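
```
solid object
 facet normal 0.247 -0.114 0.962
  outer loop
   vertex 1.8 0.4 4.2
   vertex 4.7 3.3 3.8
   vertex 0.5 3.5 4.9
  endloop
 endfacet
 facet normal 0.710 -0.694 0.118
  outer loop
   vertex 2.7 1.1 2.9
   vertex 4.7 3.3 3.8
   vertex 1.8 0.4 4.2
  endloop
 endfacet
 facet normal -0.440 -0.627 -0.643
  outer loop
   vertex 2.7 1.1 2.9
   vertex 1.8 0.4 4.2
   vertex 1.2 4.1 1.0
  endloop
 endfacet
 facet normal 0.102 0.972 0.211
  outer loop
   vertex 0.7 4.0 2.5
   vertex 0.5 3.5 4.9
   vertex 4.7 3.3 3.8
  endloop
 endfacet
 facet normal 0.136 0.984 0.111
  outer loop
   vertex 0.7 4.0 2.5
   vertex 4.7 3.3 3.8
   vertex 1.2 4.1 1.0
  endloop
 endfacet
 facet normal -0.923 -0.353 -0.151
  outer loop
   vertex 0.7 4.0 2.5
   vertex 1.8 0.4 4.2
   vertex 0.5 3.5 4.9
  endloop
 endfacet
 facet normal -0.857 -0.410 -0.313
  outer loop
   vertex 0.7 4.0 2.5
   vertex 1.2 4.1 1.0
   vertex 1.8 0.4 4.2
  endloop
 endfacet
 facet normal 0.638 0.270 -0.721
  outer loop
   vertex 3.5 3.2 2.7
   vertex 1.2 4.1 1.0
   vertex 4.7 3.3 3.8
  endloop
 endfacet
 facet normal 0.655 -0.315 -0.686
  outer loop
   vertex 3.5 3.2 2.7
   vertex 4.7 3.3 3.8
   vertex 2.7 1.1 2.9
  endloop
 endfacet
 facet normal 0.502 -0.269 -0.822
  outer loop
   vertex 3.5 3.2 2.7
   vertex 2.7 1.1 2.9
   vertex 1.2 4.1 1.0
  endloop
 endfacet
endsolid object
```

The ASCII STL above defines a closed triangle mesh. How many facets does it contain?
10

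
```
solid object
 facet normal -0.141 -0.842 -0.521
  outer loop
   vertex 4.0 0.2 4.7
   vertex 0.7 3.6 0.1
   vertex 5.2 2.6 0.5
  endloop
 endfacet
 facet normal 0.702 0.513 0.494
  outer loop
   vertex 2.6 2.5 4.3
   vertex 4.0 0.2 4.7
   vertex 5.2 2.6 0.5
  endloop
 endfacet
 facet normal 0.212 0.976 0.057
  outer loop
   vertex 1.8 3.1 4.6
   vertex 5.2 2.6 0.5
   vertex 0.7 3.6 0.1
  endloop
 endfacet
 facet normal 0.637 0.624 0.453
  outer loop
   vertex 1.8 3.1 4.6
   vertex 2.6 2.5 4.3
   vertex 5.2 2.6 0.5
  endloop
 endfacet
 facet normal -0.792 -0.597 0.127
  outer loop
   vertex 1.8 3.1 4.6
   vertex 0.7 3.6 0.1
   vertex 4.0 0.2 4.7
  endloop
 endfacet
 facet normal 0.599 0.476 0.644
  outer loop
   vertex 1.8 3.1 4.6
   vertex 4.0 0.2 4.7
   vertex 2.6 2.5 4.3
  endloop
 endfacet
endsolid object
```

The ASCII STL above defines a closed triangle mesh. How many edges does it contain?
9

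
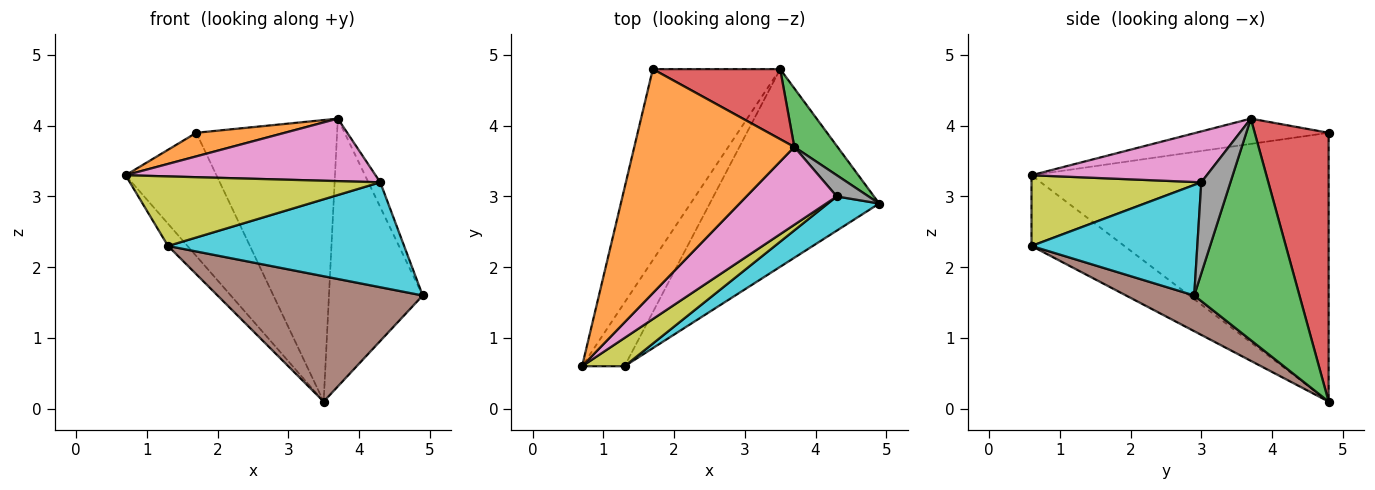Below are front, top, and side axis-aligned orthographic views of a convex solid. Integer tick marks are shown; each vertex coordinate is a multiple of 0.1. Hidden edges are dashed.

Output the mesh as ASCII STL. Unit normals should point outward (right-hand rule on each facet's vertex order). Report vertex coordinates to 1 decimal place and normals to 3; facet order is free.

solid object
 facet normal -0.871 0.266 -0.413
  outer loop
   vertex 3.5 4.8 0.1
   vertex 0.7 0.6 3.3
   vertex 1.7 4.8 3.9
  endloop
 endfacet
 facet normal -0.155 -0.103 0.982
  outer loop
   vertex 3.7 3.7 4.1
   vertex 1.7 4.8 3.9
   vertex 0.7 0.6 3.3
  endloop
 endfacet
 facet normal 0.739 0.658 0.144
  outer loop
   vertex 3.7 3.7 4.1
   vertex 4.9 2.9 1.6
   vertex 3.5 4.8 0.1
  endloop
 endfacet
 facet normal 0.454 0.865 0.215
  outer loop
   vertex 3.7 3.7 4.1
   vertex 3.5 4.8 0.1
   vertex 1.7 4.8 3.9
  endloop
 endfacet
 facet normal -0.844 0.177 -0.506
  outer loop
   vertex 1.3 0.6 2.3
   vertex 0.7 0.6 3.3
   vertex 3.5 4.8 0.1
  endloop
 endfacet
 facet normal 0.175 -0.527 -0.831
  outer loop
   vertex 1.3 0.6 2.3
   vertex 3.5 4.8 0.1
   vertex 4.9 2.9 1.6
  endloop
 endfacet
 facet normal 0.402 -0.573 0.714
  outer loop
   vertex 4.3 3.0 3.2
   vertex 3.7 3.7 4.1
   vertex 0.7 0.6 3.3
  endloop
 endfacet
 facet normal 0.881 0.359 0.308
  outer loop
   vertex 4.3 3.0 3.2
   vertex 4.9 2.9 1.6
   vertex 3.7 3.7 4.1
  endloop
 endfacet
 facet normal 0.532 -0.784 0.319
  outer loop
   vertex 4.3 3.0 3.2
   vertex 0.7 0.6 3.3
   vertex 1.3 0.6 2.3
  endloop
 endfacet
 facet normal 0.555 -0.791 0.258
  outer loop
   vertex 4.3 3.0 3.2
   vertex 1.3 0.6 2.3
   vertex 4.9 2.9 1.6
  endloop
 endfacet
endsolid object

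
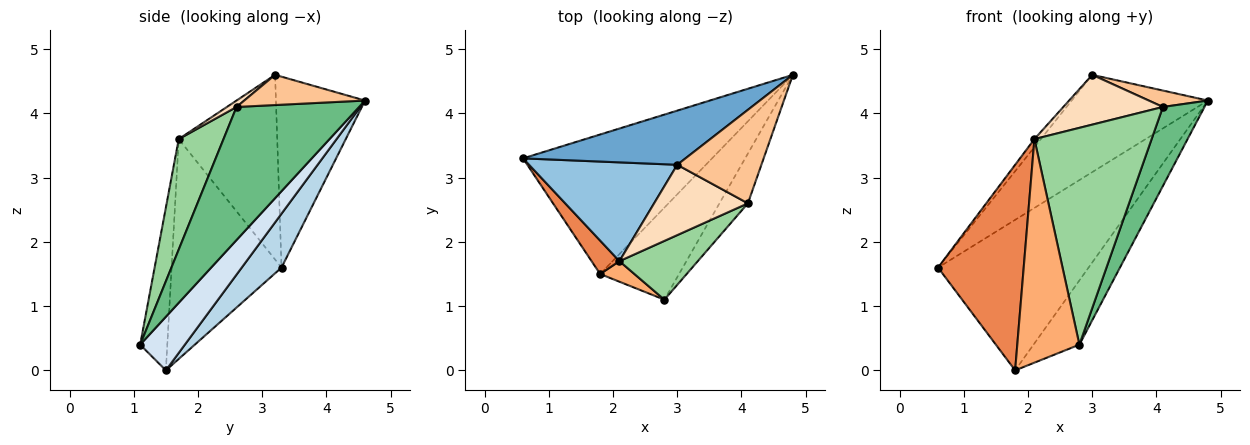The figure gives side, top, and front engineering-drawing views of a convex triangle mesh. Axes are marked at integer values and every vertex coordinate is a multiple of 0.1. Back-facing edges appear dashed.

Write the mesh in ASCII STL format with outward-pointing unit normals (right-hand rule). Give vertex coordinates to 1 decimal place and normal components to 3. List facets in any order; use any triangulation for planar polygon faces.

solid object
 facet normal -0.496 0.759 0.422
  outer loop
   vertex 3.0 3.2 4.6
   vertex 4.8 4.6 4.2
   vertex 0.6 3.3 1.6
  endloop
 endfacet
 facet normal -0.779 0.051 0.625
  outer loop
   vertex 2.1 1.7 3.6
   vertex 3.0 3.2 4.6
   vertex 0.6 3.3 1.6
  endloop
 endfacet
 facet normal 0.190 0.720 -0.667
  outer loop
   vertex 1.8 1.5 0.0
   vertex 0.6 3.3 1.6
   vertex 4.8 4.6 4.2
  endloop
 endfacet
 facet normal 0.487 0.500 -0.717
  outer loop
   vertex 1.8 1.5 0.0
   vertex 4.8 4.6 4.2
   vertex 2.8 1.1 0.4
  endloop
 endfacet
 facet normal -0.785 -0.612 0.099
  outer loop
   vertex 1.8 1.5 0.0
   vertex 2.1 1.7 3.6
   vertex 0.6 3.3 1.6
  endloop
 endfacet
 facet normal -0.399 -0.913 0.084
  outer loop
   vertex 1.8 1.5 0.0
   vertex 2.8 1.1 0.4
   vertex 2.1 1.7 3.6
  endloop
 endfacet
 facet normal 0.333 -0.163 0.929
  outer loop
   vertex 4.1 2.6 4.1
   vertex 4.8 4.6 4.2
   vertex 3.0 3.2 4.6
  endloop
 endfacet
 facet normal 0.056 -0.577 0.815
  outer loop
   vertex 4.1 2.6 4.1
   vertex 3.0 3.2 4.6
   vertex 2.1 1.7 3.6
  endloop
 endfacet
 facet normal 0.928 -0.315 -0.198
  outer loop
   vertex 4.1 2.6 4.1
   vertex 2.8 1.1 0.4
   vertex 4.8 4.6 4.2
  endloop
 endfacet
 facet normal 0.346 -0.906 0.245
  outer loop
   vertex 4.1 2.6 4.1
   vertex 2.1 1.7 3.6
   vertex 2.8 1.1 0.4
  endloop
 endfacet
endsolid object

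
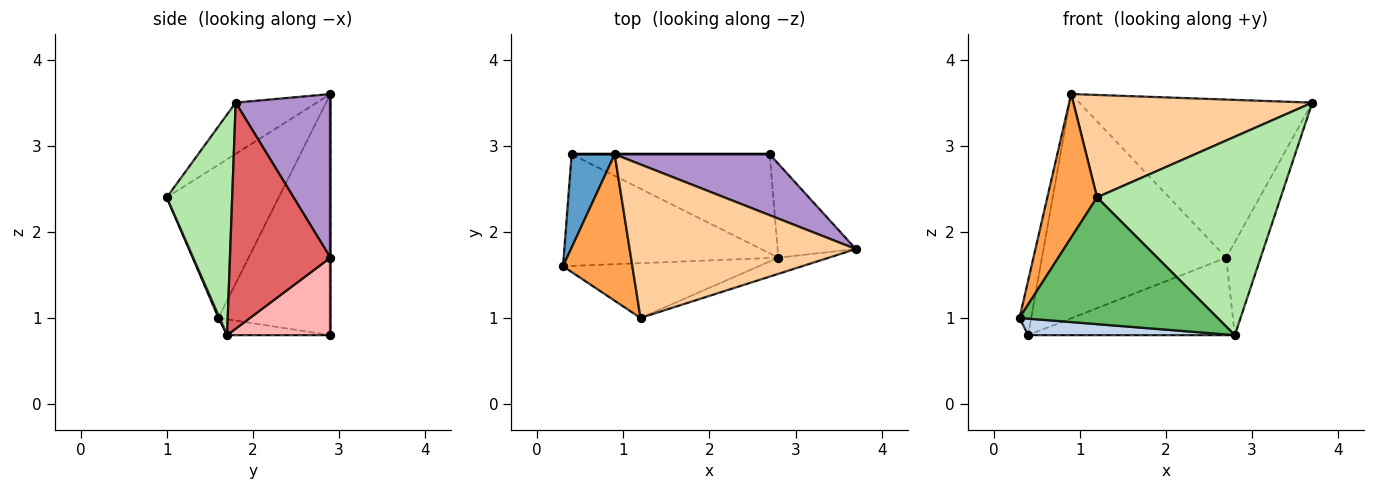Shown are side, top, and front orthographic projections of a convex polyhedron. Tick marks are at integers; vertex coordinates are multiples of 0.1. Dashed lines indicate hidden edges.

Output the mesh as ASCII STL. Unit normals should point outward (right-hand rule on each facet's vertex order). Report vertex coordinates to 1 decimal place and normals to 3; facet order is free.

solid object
 facet normal -0.979 0.102 0.175
  outer loop
   vertex 0.9 2.9 3.6
   vertex 0.4 2.9 0.8
   vertex 0.3 1.6 1.0
  endloop
 endfacet
 facet normal -0.073 -0.146 -0.987
  outer loop
   vertex 2.8 1.7 0.8
   vertex 0.3 1.6 1.0
   vertex 0.4 2.9 0.8
  endloop
 endfacet
 facet normal -0.845 -0.375 0.382
  outer loop
   vertex 1.2 1.0 2.4
   vertex 0.9 2.9 3.6
   vertex 0.3 1.6 1.0
  endloop
 endfacet
 facet normal -0.185 -0.545 0.817
  outer loop
   vertex 1.2 1.0 2.4
   vertex 3.7 1.8 3.5
   vertex 0.9 2.9 3.6
  endloop
 endfacet
 facet normal 0.005 -0.918 -0.397
  outer loop
   vertex 1.2 1.0 2.4
   vertex 0.3 1.6 1.0
   vertex 2.8 1.7 0.8
  endloop
 endfacet
 facet normal 0.334 -0.939 -0.077
  outer loop
   vertex 1.2 1.0 2.4
   vertex 2.8 1.7 0.8
   vertex 3.7 1.8 3.5
  endloop
 endfacet
 facet normal 0.899 0.308 -0.311
  outer loop
   vertex 2.7 2.9 1.7
   vertex 3.7 1.8 3.5
   vertex 2.8 1.7 0.8
  endloop
 endfacet
 facet normal 0.294 0.589 -0.753
  outer loop
   vertex 2.7 2.9 1.7
   vertex 2.8 1.7 0.8
   vertex 0.4 2.9 0.8
  endloop
 endfacet
 facet normal 0.355 0.872 0.336
  outer loop
   vertex 2.7 2.9 1.7
   vertex 0.9 2.9 3.6
   vertex 3.7 1.8 3.5
  endloop
 endfacet
 facet normal 0.000 1.000 0.000
  outer loop
   vertex 2.7 2.9 1.7
   vertex 0.4 2.9 0.8
   vertex 0.9 2.9 3.6
  endloop
 endfacet
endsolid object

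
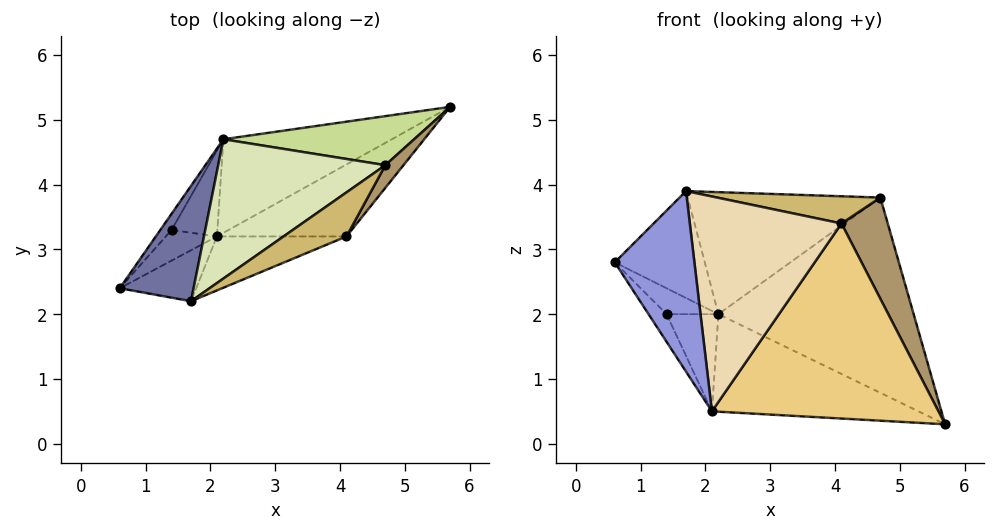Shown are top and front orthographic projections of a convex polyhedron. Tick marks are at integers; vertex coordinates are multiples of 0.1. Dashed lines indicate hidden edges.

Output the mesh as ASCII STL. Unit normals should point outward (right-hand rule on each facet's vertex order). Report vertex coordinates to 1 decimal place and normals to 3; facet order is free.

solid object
 facet normal -0.521 0.580 0.626
  outer loop
   vertex 2.2 4.7 2.0
   vertex 0.6 2.4 2.8
   vertex 1.7 2.2 3.9
  endloop
 endfacet
 facet normal -0.829 0.474 -0.296
  outer loop
   vertex 2.2 4.7 2.0
   vertex 1.4 3.3 2.0
   vertex 0.6 2.4 2.8
  endloop
 endfacet
 facet normal 0.096 -0.958 -0.270
  outer loop
   vertex 2.1 3.2 0.5
   vertex 1.7 2.2 3.9
   vertex 0.6 2.4 2.8
  endloop
 endfacet
 facet normal -0.831 0.372 -0.413
  outer loop
   vertex 2.1 3.2 0.5
   vertex 0.6 2.4 2.8
   vertex 1.4 3.3 2.0
  endloop
 endfacet
 facet normal -0.402 0.661 -0.634
  outer loop
   vertex 2.1 3.2 0.5
   vertex 2.2 4.7 2.0
   vertex 5.7 5.2 0.3
  endloop
 endfacet
 facet normal -0.795 0.454 -0.401
  outer loop
   vertex 2.1 3.2 0.5
   vertex 1.4 3.3 2.0
   vertex 2.2 4.7 2.0
  endloop
 endfacet
 facet normal -0.020 0.970 0.244
  outer loop
   vertex 4.7 4.3 3.8
   vertex 5.7 5.2 0.3
   vertex 2.2 4.7 2.0
  endloop
 endfacet
 facet normal -0.400 0.604 0.689
  outer loop
   vertex 4.7 4.3 3.8
   vertex 2.2 4.7 2.0
   vertex 1.7 2.2 3.9
  endloop
 endfacet
 facet normal 0.854 -0.507 0.114
  outer loop
   vertex 4.1 3.2 3.4
   vertex 5.7 5.2 0.3
   vertex 4.7 4.3 3.8
  endloop
 endfacet
 facet normal 0.368 -0.489 0.791
  outer loop
   vertex 4.1 3.2 3.4
   vertex 4.7 4.3 3.8
   vertex 1.7 2.2 3.9
  endloop
 endfacet
 facet normal 0.449 -0.838 -0.309
  outer loop
   vertex 4.1 3.2 3.4
   vertex 2.1 3.2 0.5
   vertex 5.7 5.2 0.3
  endloop
 endfacet
 facet normal 0.333 -0.914 -0.230
  outer loop
   vertex 4.1 3.2 3.4
   vertex 1.7 2.2 3.9
   vertex 2.1 3.2 0.5
  endloop
 endfacet
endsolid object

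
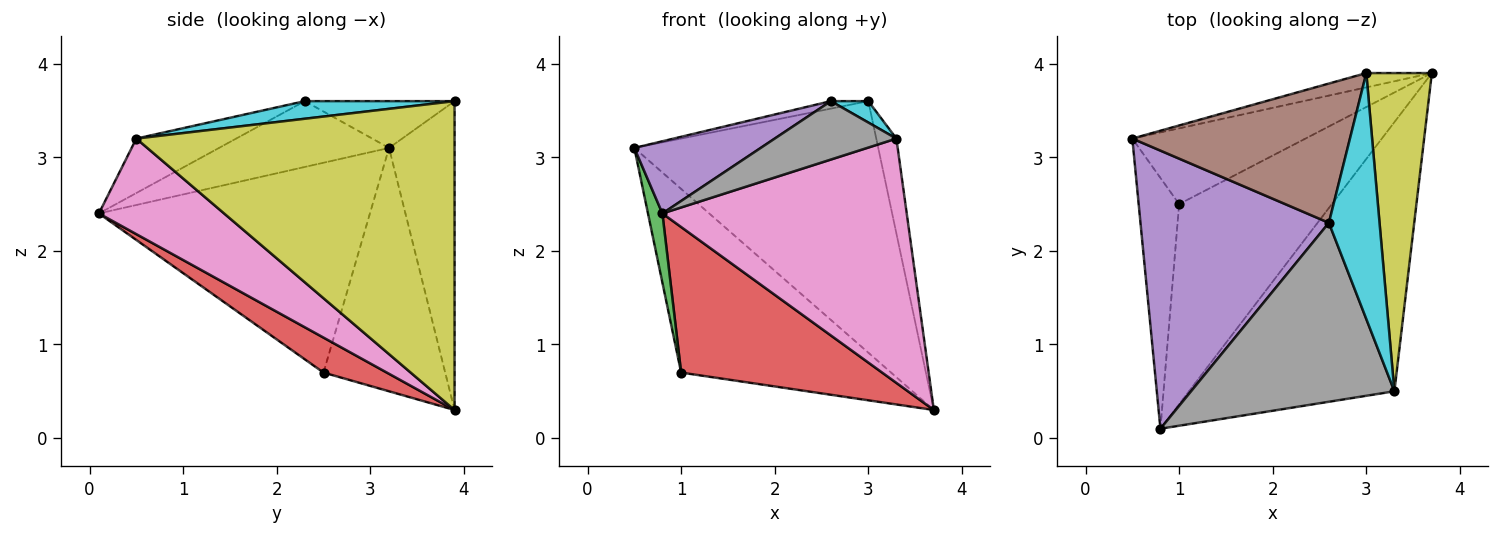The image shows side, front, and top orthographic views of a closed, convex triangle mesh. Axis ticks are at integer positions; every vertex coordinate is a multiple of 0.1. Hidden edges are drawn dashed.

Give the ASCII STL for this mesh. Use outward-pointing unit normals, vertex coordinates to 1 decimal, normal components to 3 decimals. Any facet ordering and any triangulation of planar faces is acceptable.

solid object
 facet normal -0.259 0.964 -0.055
  outer loop
   vertex 3.0 3.9 3.6
   vertex 3.7 3.9 0.3
   vertex 0.5 3.2 3.1
  endloop
 endfacet
 facet normal -0.472 0.815 -0.336
  outer loop
   vertex 1.0 2.5 0.7
   vertex 0.5 3.2 3.1
   vertex 3.7 3.9 0.3
  endloop
 endfacet
 facet normal -0.981 -0.052 -0.189
  outer loop
   vertex 1.0 2.5 0.7
   vertex 0.8 0.1 2.4
   vertex 0.5 3.2 3.1
  endloop
 endfacet
 facet normal 0.182 -0.578 -0.795
  outer loop
   vertex 1.0 2.5 0.7
   vertex 3.7 3.9 0.3
   vertex 0.8 0.1 2.4
  endloop
 endfacet
 facet normal -0.320 -0.238 0.917
  outer loop
   vertex 2.6 2.3 3.6
   vertex 0.5 3.2 3.1
   vertex 0.8 0.1 2.4
  endloop
 endfacet
 facet normal -0.210 0.052 0.976
  outer loop
   vertex 2.6 2.3 3.6
   vertex 3.0 3.9 3.6
   vertex 0.5 3.2 3.1
  endloop
 endfacet
 facet normal 0.326 -0.635 -0.700
  outer loop
   vertex 3.3 0.5 3.2
   vertex 0.8 0.1 2.4
   vertex 3.7 3.9 0.3
  endloop
 endfacet
 facet normal -0.247 -0.301 0.921
  outer loop
   vertex 3.3 0.5 3.2
   vertex 2.6 2.3 3.6
   vertex 0.8 0.1 2.4
  endloop
 endfacet
 facet normal 0.976 0.062 0.207
  outer loop
   vertex 3.3 0.5 3.2
   vertex 3.7 3.9 0.3
   vertex 3.0 3.9 3.6
  endloop
 endfacet
 facet normal 0.327 -0.082 0.941
  outer loop
   vertex 3.3 0.5 3.2
   vertex 3.0 3.9 3.6
   vertex 2.6 2.3 3.6
  endloop
 endfacet
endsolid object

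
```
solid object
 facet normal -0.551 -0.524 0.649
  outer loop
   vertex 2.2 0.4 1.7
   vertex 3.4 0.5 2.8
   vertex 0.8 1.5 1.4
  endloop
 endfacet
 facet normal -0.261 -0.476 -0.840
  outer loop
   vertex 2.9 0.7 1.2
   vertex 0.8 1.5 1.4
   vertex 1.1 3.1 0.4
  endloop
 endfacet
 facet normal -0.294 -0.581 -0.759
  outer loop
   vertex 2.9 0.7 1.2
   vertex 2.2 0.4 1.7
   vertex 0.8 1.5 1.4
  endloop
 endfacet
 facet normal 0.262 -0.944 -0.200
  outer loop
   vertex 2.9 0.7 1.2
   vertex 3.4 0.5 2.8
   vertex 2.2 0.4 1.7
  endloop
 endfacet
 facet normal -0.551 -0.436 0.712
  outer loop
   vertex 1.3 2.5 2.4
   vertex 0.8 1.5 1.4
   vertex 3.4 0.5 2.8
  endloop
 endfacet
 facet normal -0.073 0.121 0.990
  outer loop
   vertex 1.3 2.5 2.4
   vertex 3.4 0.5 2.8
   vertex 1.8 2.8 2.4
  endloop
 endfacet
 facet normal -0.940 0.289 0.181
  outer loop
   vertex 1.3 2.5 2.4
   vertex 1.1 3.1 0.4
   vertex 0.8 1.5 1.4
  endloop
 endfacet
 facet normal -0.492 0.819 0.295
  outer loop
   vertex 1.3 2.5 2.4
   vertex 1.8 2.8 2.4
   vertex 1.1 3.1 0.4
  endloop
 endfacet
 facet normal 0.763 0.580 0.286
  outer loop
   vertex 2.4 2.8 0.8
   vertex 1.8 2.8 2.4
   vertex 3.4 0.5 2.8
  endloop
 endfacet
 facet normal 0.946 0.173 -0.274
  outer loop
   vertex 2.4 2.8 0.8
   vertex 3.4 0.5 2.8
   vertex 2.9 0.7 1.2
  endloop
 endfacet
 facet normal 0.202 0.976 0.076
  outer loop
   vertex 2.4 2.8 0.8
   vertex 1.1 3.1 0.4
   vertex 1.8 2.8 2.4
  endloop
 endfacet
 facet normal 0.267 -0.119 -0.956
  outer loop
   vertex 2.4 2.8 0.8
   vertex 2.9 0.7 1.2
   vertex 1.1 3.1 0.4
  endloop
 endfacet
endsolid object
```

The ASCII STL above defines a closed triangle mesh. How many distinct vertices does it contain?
8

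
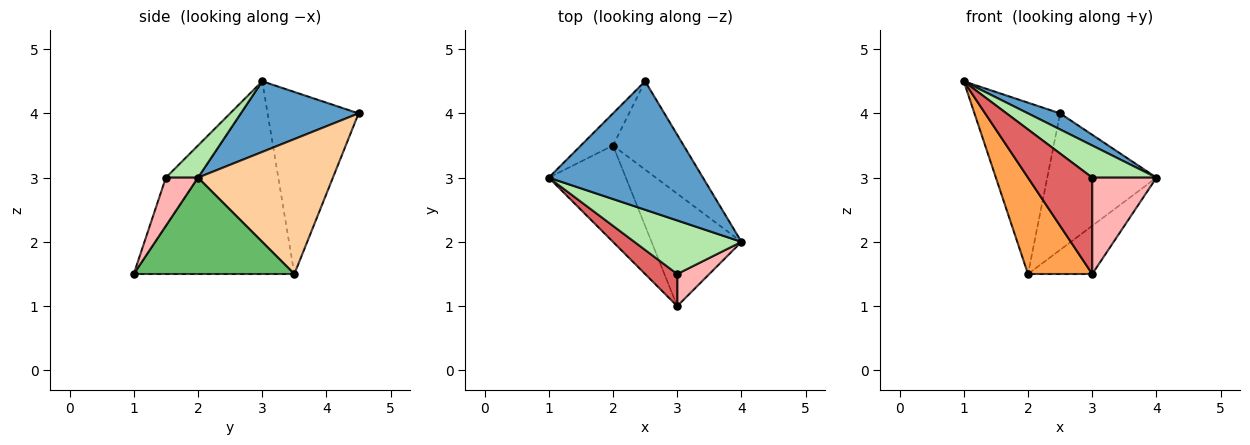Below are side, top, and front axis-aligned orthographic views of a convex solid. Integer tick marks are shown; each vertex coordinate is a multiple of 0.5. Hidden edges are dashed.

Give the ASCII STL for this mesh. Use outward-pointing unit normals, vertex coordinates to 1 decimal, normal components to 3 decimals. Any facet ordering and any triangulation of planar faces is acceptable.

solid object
 facet normal 0.414 -0.113 0.903
  outer loop
   vertex 2.5 4.5 4.0
   vertex 1.0 3.0 4.5
   vertex 4.0 2.0 3.0
  endloop
 endfacet
 facet normal -0.722 0.680 -0.127
  outer loop
   vertex 2.0 3.5 1.5
   vertex 1.0 3.0 4.5
   vertex 2.5 4.5 4.0
  endloop
 endfacet
 facet normal -0.870 -0.348 -0.348
  outer loop
   vertex 2.0 3.5 1.5
   vertex 3.0 1.0 1.5
   vertex 1.0 3.0 4.5
  endloop
 endfacet
 facet normal 0.720 0.583 -0.377
  outer loop
   vertex 2.0 3.5 1.5
   vertex 2.5 4.5 4.0
   vertex 4.0 2.0 3.0
  endloop
 endfacet
 facet normal 0.702 0.281 -0.655
  outer loop
   vertex 2.0 3.5 1.5
   vertex 4.0 2.0 3.0
   vertex 3.0 1.0 1.5
  endloop
 endfacet
 facet normal 0.249 -0.498 0.830
  outer loop
   vertex 3.0 1.5 3.0
   vertex 4.0 2.0 3.0
   vertex 1.0 3.0 4.5
  endloop
 endfacet
 facet normal -0.429 -0.857 0.286
  outer loop
   vertex 3.0 1.5 3.0
   vertex 1.0 3.0 4.5
   vertex 3.0 1.0 1.5
  endloop
 endfacet
 facet normal 0.429 -0.857 0.286
  outer loop
   vertex 3.0 1.5 3.0
   vertex 3.0 1.0 1.5
   vertex 4.0 2.0 3.0
  endloop
 endfacet
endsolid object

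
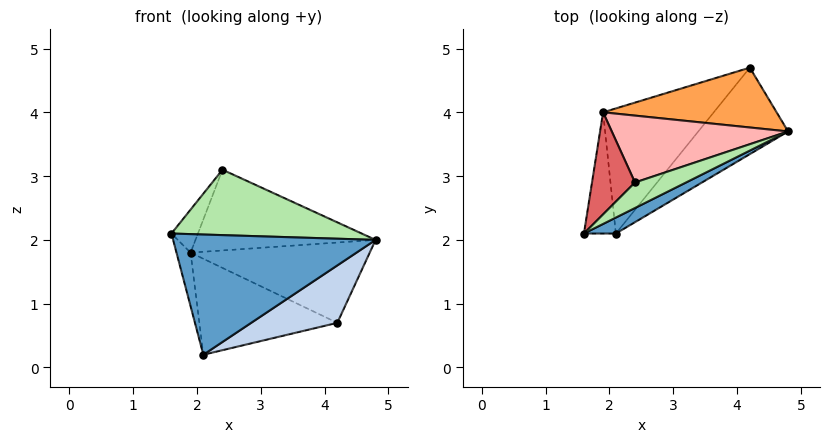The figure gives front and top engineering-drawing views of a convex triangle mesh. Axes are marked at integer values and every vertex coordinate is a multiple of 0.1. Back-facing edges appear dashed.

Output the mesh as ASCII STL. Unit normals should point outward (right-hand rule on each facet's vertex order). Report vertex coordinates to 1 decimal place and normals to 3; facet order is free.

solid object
 facet normal 0.447 -0.887 0.118
  outer loop
   vertex 2.1 2.1 0.2
   vertex 4.8 3.7 2.0
   vertex 1.6 2.1 2.1
  endloop
 endfacet
 facet normal 0.662 -0.415 -0.624
  outer loop
   vertex 2.1 2.1 0.2
   vertex 4.2 4.7 0.7
   vertex 4.8 3.7 2.0
  endloop
 endfacet
 facet normal 0.042 0.801 0.597
  outer loop
   vertex 1.9 4.0 1.8
   vertex 4.8 3.7 2.0
   vertex 4.2 4.7 0.7
  endloop
 endfacet
 facet normal -0.961 0.112 -0.253
  outer loop
   vertex 1.9 4.0 1.8
   vertex 2.1 2.1 0.2
   vertex 1.6 2.1 2.1
  endloop
 endfacet
 facet normal -0.492 0.530 -0.691
  outer loop
   vertex 1.9 4.0 1.8
   vertex 4.2 4.7 0.7
   vertex 2.1 2.1 0.2
  endloop
 endfacet
 facet normal 0.431 -0.841 0.328
  outer loop
   vertex 2.4 2.9 3.1
   vertex 1.6 2.1 2.1
   vertex 4.8 3.7 2.0
  endloop
 endfacet
 facet normal -0.839 0.212 0.502
  outer loop
   vertex 2.4 2.9 3.1
   vertex 1.9 4.0 1.8
   vertex 1.6 2.1 2.1
  endloop
 endfacet
 facet normal 0.036 0.770 0.638
  outer loop
   vertex 2.4 2.9 3.1
   vertex 4.8 3.7 2.0
   vertex 1.9 4.0 1.8
  endloop
 endfacet
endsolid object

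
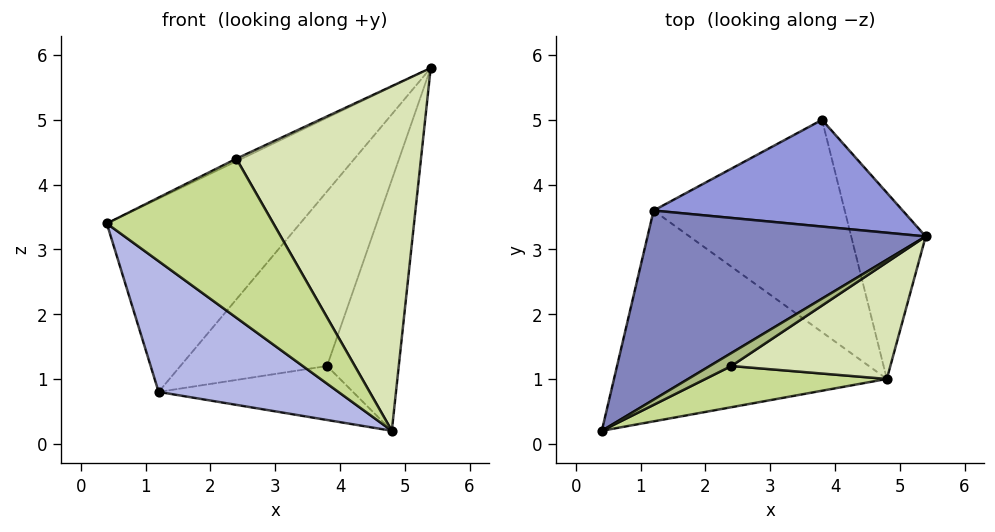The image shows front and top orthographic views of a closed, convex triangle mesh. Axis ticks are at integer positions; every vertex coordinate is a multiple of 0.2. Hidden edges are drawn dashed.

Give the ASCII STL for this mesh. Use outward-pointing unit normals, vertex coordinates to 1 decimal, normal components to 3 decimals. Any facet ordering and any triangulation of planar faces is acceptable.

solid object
 facet normal 0.934 0.287 -0.213
  outer loop
   vertex 4.8 1.0 0.2
   vertex 3.8 5.0 1.2
   vertex 5.4 3.2 5.8
  endloop
 endfacet
 facet normal -0.607 0.568 0.556
  outer loop
   vertex 1.2 3.6 0.8
   vertex 0.4 0.2 3.4
   vertex 5.4 3.2 5.8
  endloop
 endfacet
 facet normal -0.475 0.751 0.459
  outer loop
   vertex 1.2 3.6 0.8
   vertex 5.4 3.2 5.8
   vertex 3.8 5.0 1.2
  endloop
 endfacet
 facet normal -0.463 -0.467 -0.753
  outer loop
   vertex 1.2 3.6 0.8
   vertex 4.8 1.0 0.2
   vertex 0.4 0.2 3.4
  endloop
 endfacet
 facet normal 0.016 0.246 -0.969
  outer loop
   vertex 1.2 3.6 0.8
   vertex 3.8 5.0 1.2
   vertex 4.8 1.0 0.2
  endloop
 endfacet
 facet normal -0.507 0.169 0.845
  outer loop
   vertex 2.4 1.2 4.4
   vertex 5.4 3.2 5.8
   vertex 0.4 0.2 3.4
  endloop
 endfacet
 facet normal 0.337 -0.911 0.236
  outer loop
   vertex 2.4 1.2 4.4
   vertex 0.4 0.2 3.4
   vertex 4.8 1.0 0.2
  endloop
 endfacet
 facet normal 0.434 -0.853 0.289
  outer loop
   vertex 2.4 1.2 4.4
   vertex 4.8 1.0 0.2
   vertex 5.4 3.2 5.8
  endloop
 endfacet
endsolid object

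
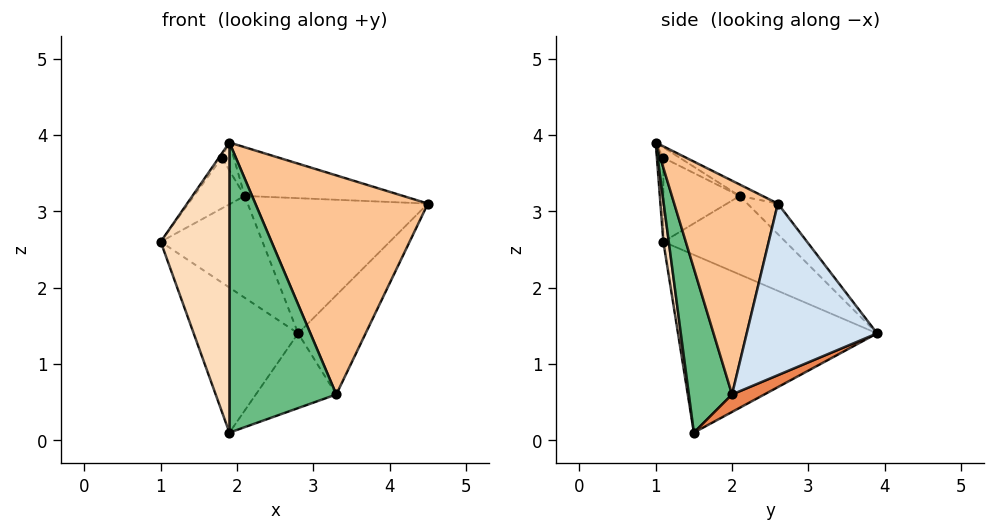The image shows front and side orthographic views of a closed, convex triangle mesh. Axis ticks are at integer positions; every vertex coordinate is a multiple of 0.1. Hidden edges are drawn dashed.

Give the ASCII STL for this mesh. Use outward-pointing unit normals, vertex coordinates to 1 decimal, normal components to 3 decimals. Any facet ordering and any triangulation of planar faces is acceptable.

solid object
 facet normal -0.860 0.451 -0.237
  outer loop
   vertex 1.9 1.5 0.1
   vertex 1.0 1.1 2.6
   vertex 2.8 3.9 1.4
  endloop
 endfacet
 facet normal -0.727 0.606 0.323
  outer loop
   vertex 2.1 2.1 3.2
   vertex 2.8 3.9 1.4
   vertex 1.0 1.1 2.6
  endloop
 endfacet
 facet normal -0.123 0.725 0.677
  outer loop
   vertex 2.1 2.1 3.2
   vertex 4.5 2.6 3.1
   vertex 2.8 3.9 1.4
  endloop
 endfacet
 facet normal 0.783 0.405 -0.473
  outer loop
   vertex 3.3 2.0 0.6
   vertex 2.8 3.9 1.4
   vertex 4.5 2.6 3.1
  endloop
 endfacet
 facet normal 0.169 0.420 -0.892
  outer loop
   vertex 3.3 2.0 0.6
   vertex 1.9 1.5 0.1
   vertex 2.8 3.9 1.4
  endloop
 endfacet
 facet normal -0.079 0.545 0.834
  outer loop
   vertex 1.9 1.0 3.9
   vertex 4.5 2.6 3.1
   vertex 2.1 2.1 3.2
  endloop
 endfacet
 facet normal 0.514 -0.857 -0.041
  outer loop
   vertex 1.9 1.0 3.9
   vertex 3.3 2.0 0.6
   vertex 4.5 2.6 3.1
  endloop
 endfacet
 facet normal 0.078 -0.988 -0.130
  outer loop
   vertex 1.9 1.0 3.9
   vertex 1.0 1.1 2.6
   vertex 1.9 1.5 0.1
  endloop
 endfacet
 facet normal 0.372 -0.920 -0.121
  outer loop
   vertex 1.9 1.0 3.9
   vertex 1.9 1.5 0.1
   vertex 3.3 2.0 0.6
  endloop
 endfacet
 facet normal -0.713 0.473 0.518
  outer loop
   vertex 1.8 1.1 3.7
   vertex 2.1 2.1 3.2
   vertex 1.0 1.1 2.6
  endloop
 endfacet
 facet normal -0.759 0.345 0.552
  outer loop
   vertex 1.8 1.1 3.7
   vertex 1.0 1.1 2.6
   vertex 1.9 1.0 3.9
  endloop
 endfacet
 facet normal -0.661 0.485 0.573
  outer loop
   vertex 1.8 1.1 3.7
   vertex 1.9 1.0 3.9
   vertex 2.1 2.1 3.2
  endloop
 endfacet
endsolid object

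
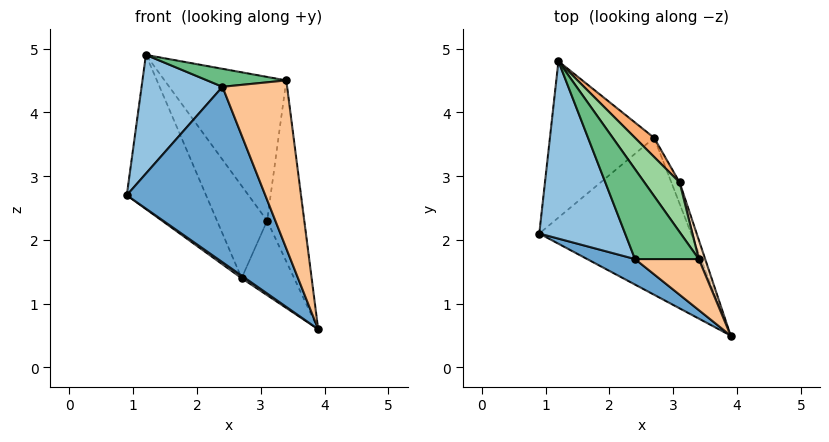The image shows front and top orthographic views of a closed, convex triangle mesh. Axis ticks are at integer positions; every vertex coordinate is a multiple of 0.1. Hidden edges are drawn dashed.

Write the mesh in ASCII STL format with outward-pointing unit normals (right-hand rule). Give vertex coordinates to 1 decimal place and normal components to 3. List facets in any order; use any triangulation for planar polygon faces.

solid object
 facet normal -0.393 -0.910 0.132
  outer loop
   vertex 2.4 1.7 4.4
   vertex 0.9 2.1 2.7
   vertex 3.9 0.5 0.6
  endloop
 endfacet
 facet normal -0.737 -0.376 0.562
  outer loop
   vertex 2.4 1.7 4.4
   vertex 1.2 4.8 4.9
   vertex 0.9 2.1 2.7
  endloop
 endfacet
 facet normal -0.578 -0.013 -0.816
  outer loop
   vertex 2.7 3.6 1.4
   vertex 3.9 0.5 0.6
   vertex 0.9 2.1 2.7
  endloop
 endfacet
 facet normal -0.740 0.473 -0.479
  outer loop
   vertex 2.7 3.6 1.4
   vertex 0.9 2.1 2.7
   vertex 1.2 4.8 4.9
  endloop
 endfacet
 facet normal 0.917 0.383 -0.110
  outer loop
   vertex 3.1 2.9 2.3
   vertex 3.9 0.5 0.6
   vertex 2.7 3.6 1.4
  endloop
 endfacet
 facet normal 0.783 0.610 0.126
  outer loop
   vertex 3.1 2.9 2.3
   vertex 2.7 3.6 1.4
   vertex 1.2 4.8 4.9
  endloop
 endfacet
 facet normal -0.029 -0.956 0.291
  outer loop
   vertex 3.4 1.7 4.5
   vertex 2.4 1.7 4.4
   vertex 3.9 0.5 0.6
  endloop
 endfacet
 facet normal 0.955 0.296 0.031
  outer loop
   vertex 3.4 1.7 4.5
   vertex 3.9 0.5 0.6
   vertex 3.1 2.9 2.3
  endloop
 endfacet
 facet normal -0.098 -0.195 0.976
  outer loop
   vertex 3.4 1.7 4.5
   vertex 1.2 4.8 4.9
   vertex 2.4 1.7 4.4
  endloop
 endfacet
 facet normal 0.812 0.552 0.190
  outer loop
   vertex 3.4 1.7 4.5
   vertex 3.1 2.9 2.3
   vertex 1.2 4.8 4.9
  endloop
 endfacet
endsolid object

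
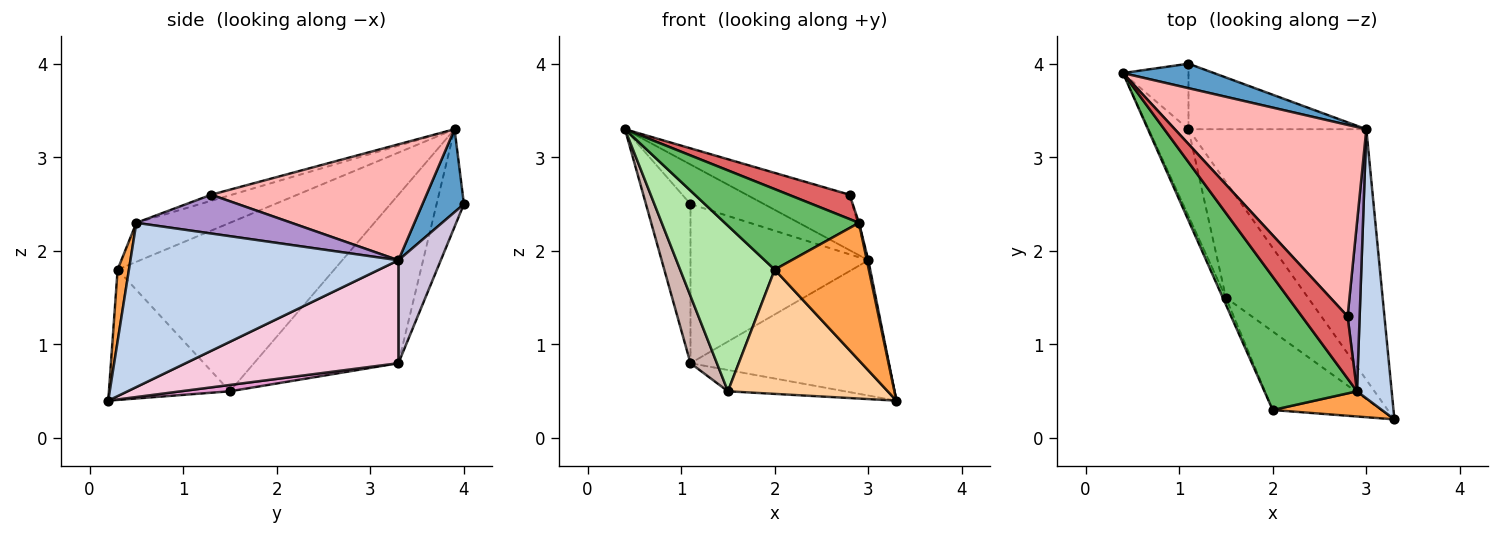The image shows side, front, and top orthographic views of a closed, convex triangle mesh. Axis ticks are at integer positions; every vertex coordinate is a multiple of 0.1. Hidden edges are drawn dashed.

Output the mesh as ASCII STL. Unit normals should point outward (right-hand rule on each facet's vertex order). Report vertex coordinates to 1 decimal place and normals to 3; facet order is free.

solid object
 facet normal 0.432 0.767 0.474
  outer loop
   vertex 3.0 3.3 1.9
   vertex 1.1 4.0 2.5
   vertex 0.4 3.9 3.3
  endloop
 endfacet
 facet normal 0.978 -0.005 0.207
  outer loop
   vertex 3.0 3.3 1.9
   vertex 2.9 0.5 2.3
   vertex 3.3 0.2 0.4
  endloop
 endfacet
 facet normal 0.118 -0.977 0.179
  outer loop
   vertex 2.0 0.3 1.8
   vertex 3.3 0.2 0.4
   vertex 2.9 0.5 2.3
  endloop
 endfacet
 facet normal -0.539 -0.712 -0.450
  outer loop
   vertex 2.0 0.3 1.8
   vertex 1.5 1.5 0.5
   vertex 3.3 0.2 0.4
  endloop
 endfacet
 facet normal -0.339 -0.486 0.805
  outer loop
   vertex 2.0 0.3 1.8
   vertex 2.9 0.5 2.3
   vertex 0.4 3.9 3.3
  endloop
 endfacet
 facet normal -0.916 -0.400 -0.017
  outer loop
   vertex 2.0 0.3 1.8
   vertex 0.4 3.9 3.3
   vertex 1.5 1.5 0.5
  endloop
 endfacet
 facet normal -0.122 -0.362 0.924
  outer loop
   vertex 2.8 1.3 2.6
   vertex 0.4 3.9 3.3
   vertex 2.9 0.5 2.3
  endloop
 endfacet
 facet normal 0.503 0.240 0.830
  outer loop
   vertex 2.8 1.3 2.6
   vertex 3.0 3.3 1.9
   vertex 0.4 3.9 3.3
  endloop
 endfacet
 facet normal 0.955 0.008 0.296
  outer loop
   vertex 2.8 1.3 2.6
   vertex 2.9 0.5 2.3
   vertex 3.0 3.3 1.9
  endloop
 endfacet
 facet normal 0.215 0.903 -0.372
  outer loop
   vertex 1.1 3.3 0.8
   vertex 1.1 4.0 2.5
   vertex 3.0 3.3 1.9
  endloop
 endfacet
 facet normal -0.493 0.804 -0.331
  outer loop
   vertex 1.1 3.3 0.8
   vertex 0.4 3.9 3.3
   vertex 1.1 4.0 2.5
  endloop
 endfacet
 facet normal -0.958 -0.175 -0.226
  outer loop
   vertex 1.1 3.3 0.8
   vertex 1.5 1.5 0.5
   vertex 0.4 3.9 3.3
  endloop
 endfacet
 facet normal 0.076 0.180 -0.981
  outer loop
   vertex 1.1 3.3 0.8
   vertex 3.3 0.2 0.4
   vertex 1.5 1.5 0.5
  endloop
 endfacet
 facet normal 0.454 0.423 -0.784
  outer loop
   vertex 1.1 3.3 0.8
   vertex 3.0 3.3 1.9
   vertex 3.3 0.2 0.4
  endloop
 endfacet
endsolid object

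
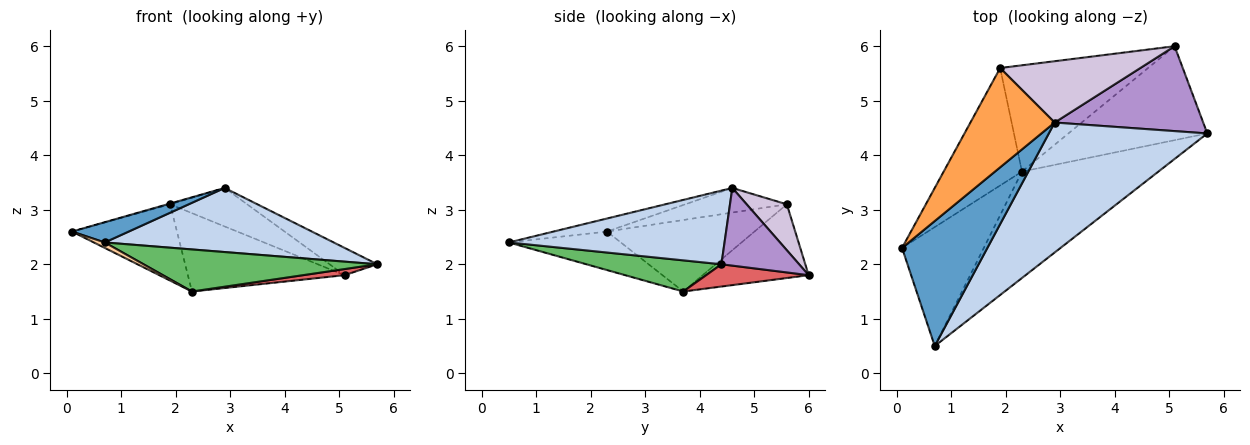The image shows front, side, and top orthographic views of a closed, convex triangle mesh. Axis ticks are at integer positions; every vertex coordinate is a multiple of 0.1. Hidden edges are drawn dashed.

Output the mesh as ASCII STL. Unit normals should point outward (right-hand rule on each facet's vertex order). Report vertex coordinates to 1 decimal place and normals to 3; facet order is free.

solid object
 facet normal -0.149 -0.158 0.976
  outer loop
   vertex 2.9 4.6 3.4
   vertex 0.1 2.3 2.6
   vertex 0.7 0.5 2.4
  endloop
 endfacet
 facet normal 0.385 -0.408 0.828
  outer loop
   vertex 2.9 4.6 3.4
   vertex 0.7 0.5 2.4
   vertex 5.7 4.4 2.0
  endloop
 endfacet
 facet normal -0.280 0.008 0.960
  outer loop
   vertex 1.9 5.6 3.1
   vertex 0.1 2.3 2.6
   vertex 2.9 4.6 3.4
  endloop
 endfacet
 facet normal -0.426 -0.041 -0.904
  outer loop
   vertex 2.3 3.7 1.5
   vertex 0.7 0.5 2.4
   vertex 0.1 2.3 2.6
  endloop
 endfacet
 facet normal 0.208 -0.360 -0.910
  outer loop
   vertex 2.3 3.7 1.5
   vertex 5.7 4.4 2.0
   vertex 0.7 0.5 2.4
  endloop
 endfacet
 facet normal -0.608 0.433 -0.666
  outer loop
   vertex 2.3 3.7 1.5
   vertex 0.1 2.3 2.6
   vertex 1.9 5.6 3.1
  endloop
 endfacet
 facet normal 0.158 -0.064 -0.985
  outer loop
   vertex 5.1 6.0 1.8
   vertex 5.7 4.4 2.0
   vertex 2.3 3.7 1.5
  endloop
 endfacet
 facet normal -0.372 0.551 -0.747
  outer loop
   vertex 5.1 6.0 1.8
   vertex 2.3 3.7 1.5
   vertex 1.9 5.6 3.1
  endloop
 endfacet
 facet normal 0.446 0.274 0.852
  outer loop
   vertex 5.1 6.0 1.8
   vertex 2.9 4.6 3.4
   vertex 5.7 4.4 2.0
  endloop
 endfacet
 facet normal 0.267 0.512 0.816
  outer loop
   vertex 5.1 6.0 1.8
   vertex 1.9 5.6 3.1
   vertex 2.9 4.6 3.4
  endloop
 endfacet
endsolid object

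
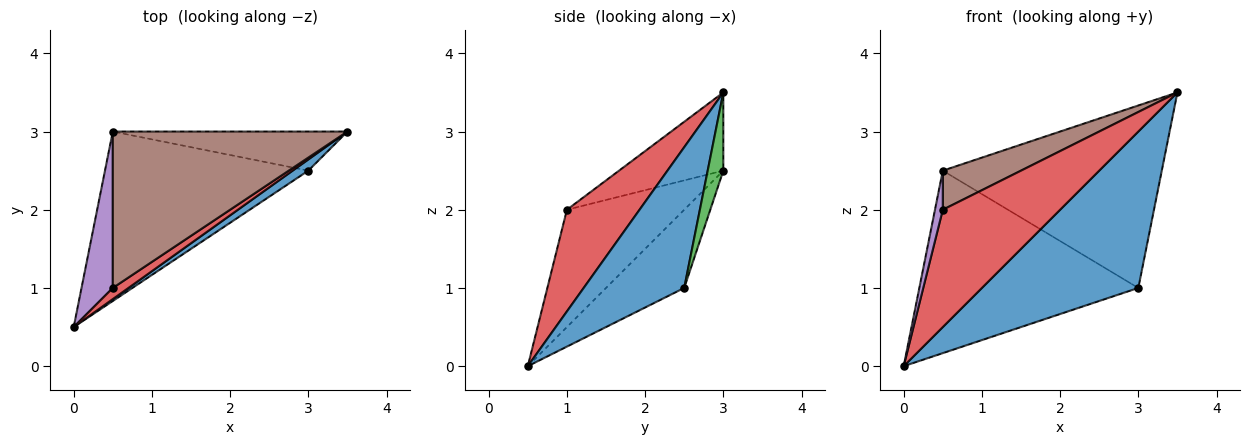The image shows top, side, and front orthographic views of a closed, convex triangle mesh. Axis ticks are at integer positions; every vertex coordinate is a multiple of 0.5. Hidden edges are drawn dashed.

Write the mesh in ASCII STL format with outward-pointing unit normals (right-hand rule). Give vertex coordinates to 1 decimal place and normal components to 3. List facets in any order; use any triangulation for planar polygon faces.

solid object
 facet normal 0.540 -0.840 0.060
  outer loop
   vertex 3.0 2.5 1.0
   vertex 3.5 3.0 3.5
   vertex 0.0 0.5 0.0
  endloop
 endfacet
 facet normal -0.253 0.709 -0.658
  outer loop
   vertex 3.0 2.5 1.0
   vertex 0.0 0.5 0.0
   vertex 0.5 3.0 2.5
  endloop
 endfacet
 facet normal 0.070 0.975 -0.209
  outer loop
   vertex 3.0 2.5 1.0
   vertex 0.5 3.0 2.5
   vertex 3.5 3.0 3.5
  endloop
 endfacet
 facet normal 0.525 -0.847 0.081
  outer loop
   vertex 0.5 1.0 2.0
   vertex 0.0 0.5 0.0
   vertex 3.5 3.0 3.5
  endloop
 endfacet
 facet normal -0.964 -0.064 0.257
  outer loop
   vertex 0.5 1.0 2.0
   vertex 0.5 3.0 2.5
   vertex 0.0 0.5 0.0
  endloop
 endfacet
 facet normal -0.308 -0.231 0.923
  outer loop
   vertex 0.5 1.0 2.0
   vertex 3.5 3.0 3.5
   vertex 0.5 3.0 2.5
  endloop
 endfacet
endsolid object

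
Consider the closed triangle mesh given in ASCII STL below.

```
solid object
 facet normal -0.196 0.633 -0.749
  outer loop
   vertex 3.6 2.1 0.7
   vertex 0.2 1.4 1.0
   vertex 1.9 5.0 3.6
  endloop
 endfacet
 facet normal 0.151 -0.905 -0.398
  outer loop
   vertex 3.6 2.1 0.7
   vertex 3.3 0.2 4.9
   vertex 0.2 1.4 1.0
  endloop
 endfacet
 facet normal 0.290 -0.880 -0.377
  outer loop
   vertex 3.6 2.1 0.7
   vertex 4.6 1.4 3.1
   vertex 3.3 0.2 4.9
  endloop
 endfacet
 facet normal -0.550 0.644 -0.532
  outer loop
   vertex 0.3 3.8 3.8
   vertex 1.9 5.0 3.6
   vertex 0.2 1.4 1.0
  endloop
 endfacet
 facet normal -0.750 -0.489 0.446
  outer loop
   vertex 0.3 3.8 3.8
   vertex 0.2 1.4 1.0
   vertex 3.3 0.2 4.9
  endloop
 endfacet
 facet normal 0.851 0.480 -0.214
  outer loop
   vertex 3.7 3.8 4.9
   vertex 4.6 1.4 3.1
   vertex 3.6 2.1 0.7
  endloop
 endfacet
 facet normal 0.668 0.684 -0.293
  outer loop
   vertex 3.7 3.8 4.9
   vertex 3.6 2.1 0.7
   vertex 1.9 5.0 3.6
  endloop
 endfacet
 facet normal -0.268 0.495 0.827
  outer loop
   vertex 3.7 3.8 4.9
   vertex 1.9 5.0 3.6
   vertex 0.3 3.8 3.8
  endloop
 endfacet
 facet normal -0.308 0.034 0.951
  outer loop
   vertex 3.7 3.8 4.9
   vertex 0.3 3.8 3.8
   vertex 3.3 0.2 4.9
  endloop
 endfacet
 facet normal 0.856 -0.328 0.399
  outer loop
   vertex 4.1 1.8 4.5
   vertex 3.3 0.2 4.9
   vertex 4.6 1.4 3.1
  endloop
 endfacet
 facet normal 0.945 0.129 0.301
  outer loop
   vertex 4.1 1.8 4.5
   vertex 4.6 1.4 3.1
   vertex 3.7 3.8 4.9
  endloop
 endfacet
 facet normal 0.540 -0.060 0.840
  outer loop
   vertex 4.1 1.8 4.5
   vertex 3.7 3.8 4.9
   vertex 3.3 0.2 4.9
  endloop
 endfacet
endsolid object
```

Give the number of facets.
12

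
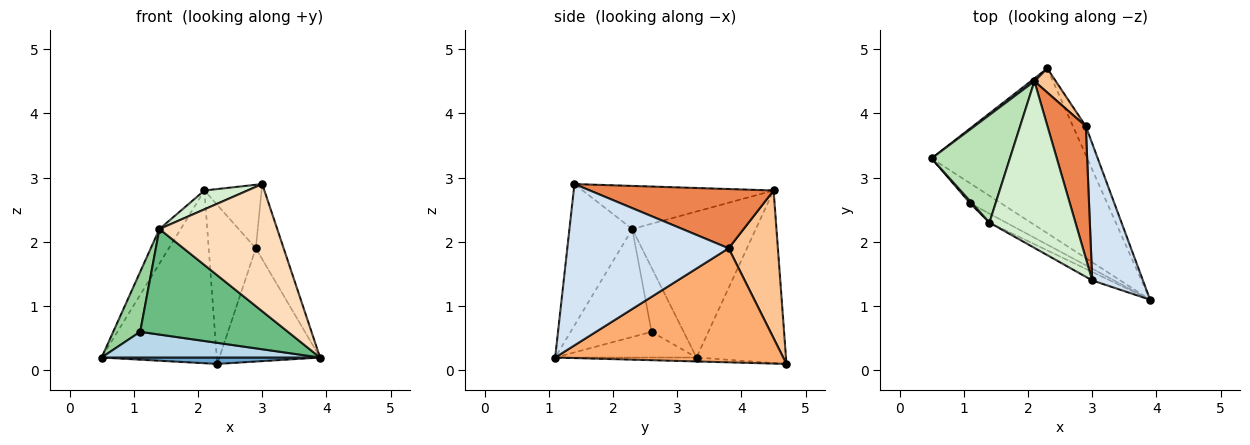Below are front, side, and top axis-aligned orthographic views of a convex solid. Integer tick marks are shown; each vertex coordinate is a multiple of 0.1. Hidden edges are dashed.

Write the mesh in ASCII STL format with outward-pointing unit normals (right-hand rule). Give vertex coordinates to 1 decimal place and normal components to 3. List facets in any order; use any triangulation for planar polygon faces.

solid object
 facet normal -0.025 -0.039 -0.999
  outer loop
   vertex 2.3 4.7 0.1
   vertex 3.9 1.1 0.2
   vertex 0.5 3.3 0.2
  endloop
 endfacet
 facet normal -0.613 0.790 0.013
  outer loop
   vertex 2.1 4.5 2.8
   vertex 2.3 4.7 0.1
   vertex 0.5 3.3 0.2
  endloop
 endfacet
 facet normal -0.455 -0.703 -0.548
  outer loop
   vertex 1.1 2.6 0.6
   vertex 0.5 3.3 0.2
   vertex 3.9 1.1 0.2
  endloop
 endfacet
 facet normal 0.941 0.162 0.296
  outer loop
   vertex 2.9 3.8 1.9
   vertex 3.0 1.4 2.9
   vertex 3.9 1.1 0.2
  endloop
 endfacet
 facet normal 0.812 0.253 0.525
  outer loop
   vertex 2.9 3.8 1.9
   vertex 2.1 4.5 2.8
   vertex 3.0 1.4 2.9
  endloop
 endfacet
 facet normal 0.910 0.402 -0.103
  outer loop
   vertex 2.9 3.8 1.9
   vertex 3.9 1.1 0.2
   vertex 2.3 4.7 0.1
  endloop
 endfacet
 facet normal 0.719 0.687 0.104
  outer loop
   vertex 2.9 3.8 1.9
   vertex 2.3 4.7 0.1
   vertex 2.1 4.5 2.8
  endloop
 endfacet
 facet normal -0.470 -0.881 -0.059
  outer loop
   vertex 1.4 2.3 2.2
   vertex 3.9 1.1 0.2
   vertex 3.0 1.4 2.9
  endloop
 endfacet
 facet normal -0.479 -0.875 -0.074
  outer loop
   vertex 1.4 2.3 2.2
   vertex 1.1 2.6 0.6
   vertex 3.9 1.1 0.2
  endloop
 endfacet
 facet normal -0.766 -0.643 0.023
  outer loop
   vertex 1.4 2.3 2.2
   vertex 0.5 3.3 0.2
   vertex 1.1 2.6 0.6
  endloop
 endfacet
 facet normal -0.871 0.150 0.467
  outer loop
   vertex 1.4 2.3 2.2
   vertex 2.1 4.5 2.8
   vertex 0.5 3.3 0.2
  endloop
 endfacet
 facet normal -0.446 -0.101 0.889
  outer loop
   vertex 1.4 2.3 2.2
   vertex 3.0 1.4 2.9
   vertex 2.1 4.5 2.8
  endloop
 endfacet
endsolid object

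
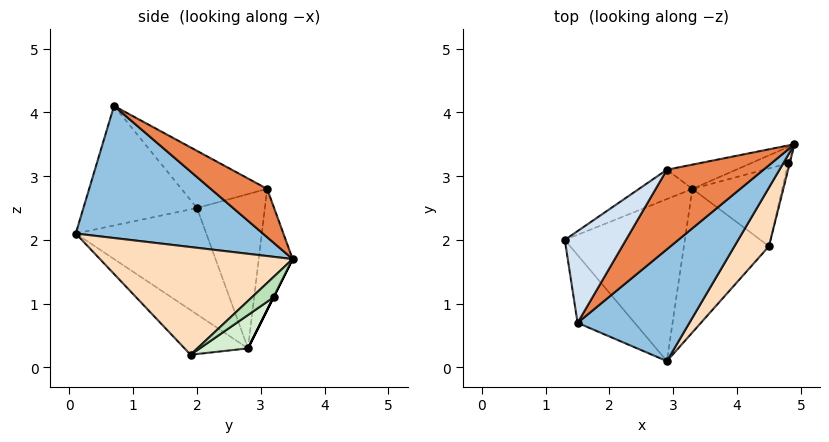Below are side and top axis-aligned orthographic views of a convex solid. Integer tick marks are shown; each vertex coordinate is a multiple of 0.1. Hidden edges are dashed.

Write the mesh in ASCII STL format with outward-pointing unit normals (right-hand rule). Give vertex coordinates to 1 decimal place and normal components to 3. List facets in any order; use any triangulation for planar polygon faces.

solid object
 facet normal -0.750 -0.556 -0.358
  outer loop
   vertex 1.5 0.7 4.1
   vertex 1.3 2.0 2.5
   vertex 2.9 0.1 2.1
  endloop
 endfacet
 facet normal 0.715 -0.349 0.605
  outer loop
   vertex 1.5 0.7 4.1
   vertex 2.9 0.1 2.1
   vertex 4.9 3.5 1.7
  endloop
 endfacet
 facet normal -0.615 -0.372 -0.695
  outer loop
   vertex 3.3 2.8 0.3
   vertex 2.9 0.1 2.1
   vertex 1.3 2.0 2.5
  endloop
 endfacet
 facet normal -0.535 0.622 0.572
  outer loop
   vertex 2.9 3.1 2.8
   vertex 1.3 2.0 2.5
   vertex 1.5 0.7 4.1
  endloop
 endfacet
 facet normal 0.436 0.218 0.873
  outer loop
   vertex 2.9 3.1 2.8
   vertex 1.5 0.7 4.1
   vertex 4.9 3.5 1.7
  endloop
 endfacet
 facet normal -0.533 0.826 -0.184
  outer loop
   vertex 2.9 3.1 2.8
   vertex 3.3 2.8 0.3
   vertex 1.3 2.0 2.5
  endloop
 endfacet
 facet normal -0.276 0.948 -0.158
  outer loop
   vertex 2.9 3.1 2.8
   vertex 4.9 3.5 1.7
   vertex 3.3 2.8 0.3
  endloop
 endfacet
 facet normal 0.843 -0.464 0.270
  outer loop
   vertex 4.5 1.9 0.2
   vertex 4.9 3.5 1.7
   vertex 2.9 0.1 2.1
  endloop
 endfacet
 facet normal -0.412 -0.462 -0.785
  outer loop
   vertex 4.5 1.9 0.2
   vertex 2.9 0.1 2.1
   vertex 3.3 2.8 0.3
  endloop
 endfacet
 facet normal 0.000 0.894 -0.447
  outer loop
   vertex 4.8 3.2 1.1
   vertex 3.3 2.8 0.3
   vertex 4.9 3.5 1.7
  endloop
 endfacet
 facet normal 0.982 -0.173 -0.077
  outer loop
   vertex 4.8 3.2 1.1
   vertex 4.9 3.5 1.7
   vertex 4.5 1.9 0.2
  endloop
 endfacet
 facet normal 0.303 0.494 -0.815
  outer loop
   vertex 4.8 3.2 1.1
   vertex 4.5 1.9 0.2
   vertex 3.3 2.8 0.3
  endloop
 endfacet
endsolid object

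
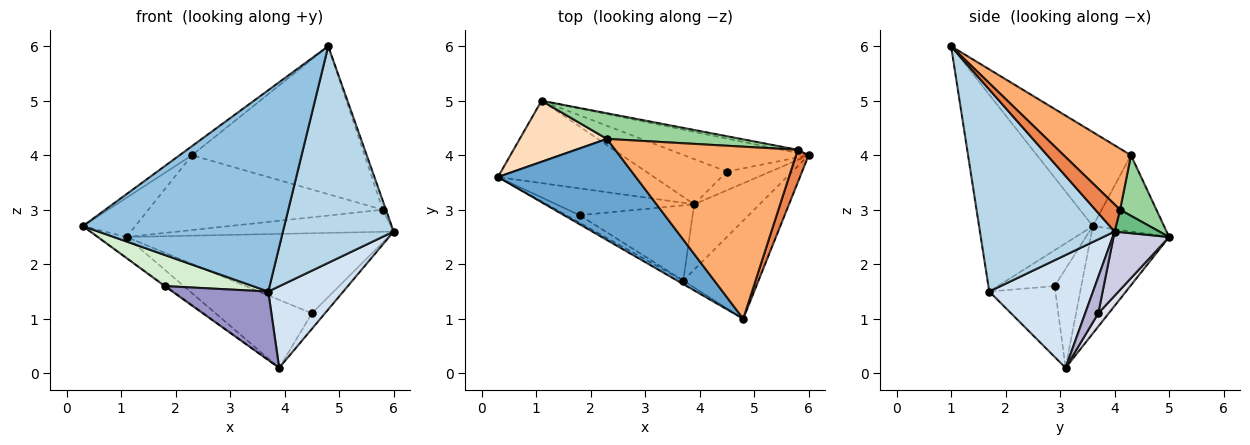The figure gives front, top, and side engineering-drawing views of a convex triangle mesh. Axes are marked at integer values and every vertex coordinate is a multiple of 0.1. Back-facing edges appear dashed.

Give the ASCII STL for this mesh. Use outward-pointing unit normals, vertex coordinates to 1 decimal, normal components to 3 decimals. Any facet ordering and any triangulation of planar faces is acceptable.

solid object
 facet normal -0.562 0.074 0.824
  outer loop
   vertex 2.3 4.3 4.0
   vertex 0.3 3.6 2.7
   vertex 4.8 1.0 6.0
  endloop
 endfacet
 facet normal -0.492 -0.871 -0.015
  outer loop
   vertex 3.7 1.7 1.5
   vertex 4.8 1.0 6.0
   vertex 0.3 3.6 2.7
  endloop
 endfacet
 facet normal 0.742 -0.610 -0.276
  outer loop
   vertex 3.7 1.7 1.5
   vertex 6.0 4.0 2.6
   vertex 4.8 1.0 6.0
  endloop
 endfacet
 facet normal 0.734 -0.530 -0.425
  outer loop
   vertex 3.7 1.7 1.5
   vertex 3.9 3.1 0.1
   vertex 6.0 4.0 2.6
  endloop
 endfacet
 facet normal 0.900 0.117 0.421
  outer loop
   vertex 5.8 4.1 3.0
   vertex 4.8 1.0 6.0
   vertex 6.0 4.0 2.6
  endloop
 endfacet
 facet normal 0.246 0.632 0.735
  outer loop
   vertex 5.8 4.1 3.0
   vertex 2.3 4.3 4.0
   vertex 4.8 1.0 6.0
  endloop
 endfacet
 facet normal -0.555 0.202 -0.807
  outer loop
   vertex 1.1 5.0 2.5
   vertex 3.9 3.1 0.1
   vertex 0.3 3.6 2.7
  endloop
 endfacet
 facet normal -0.593 0.436 0.677
  outer loop
   vertex 1.1 5.0 2.5
   vertex 0.3 3.6 2.7
   vertex 2.3 4.3 4.0
  endloop
 endfacet
 facet normal 0.201 0.969 -0.142
  outer loop
   vertex 1.1 5.0 2.5
   vertex 5.8 4.1 3.0
   vertex 6.0 4.0 2.6
  endloop
 endfacet
 facet normal 0.145 0.936 0.321
  outer loop
   vertex 1.1 5.0 2.5
   vertex 2.3 4.3 4.0
   vertex 5.8 4.1 3.0
  endloop
 endfacet
 facet normal -0.583 0.028 -0.812
  outer loop
   vertex 1.8 2.9 1.6
   vertex 0.3 3.6 2.7
   vertex 3.9 3.1 0.1
  endloop
 endfacet
 facet normal -0.531 -0.824 -0.200
  outer loop
   vertex 1.8 2.9 1.6
   vertex 3.7 1.7 1.5
   vertex 0.3 3.6 2.7
  endloop
 endfacet
 facet normal -0.421 -0.611 -0.671
  outer loop
   vertex 1.8 2.9 1.6
   vertex 3.9 3.1 0.1
   vertex 3.7 1.7 1.5
  endloop
 endfacet
 facet normal 0.539 0.539 -0.647
  outer loop
   vertex 4.5 3.7 1.1
   vertex 6.0 4.0 2.6
   vertex 3.9 3.1 0.1
  endloop
 endfacet
 facet normal 0.193 0.907 -0.374
  outer loop
   vertex 4.5 3.7 1.1
   vertex 1.1 5.0 2.5
   vertex 6.0 4.0 2.6
  endloop
 endfacet
 facet normal 0.090 0.829 -0.552
  outer loop
   vertex 4.5 3.7 1.1
   vertex 3.9 3.1 0.1
   vertex 1.1 5.0 2.5
  endloop
 endfacet
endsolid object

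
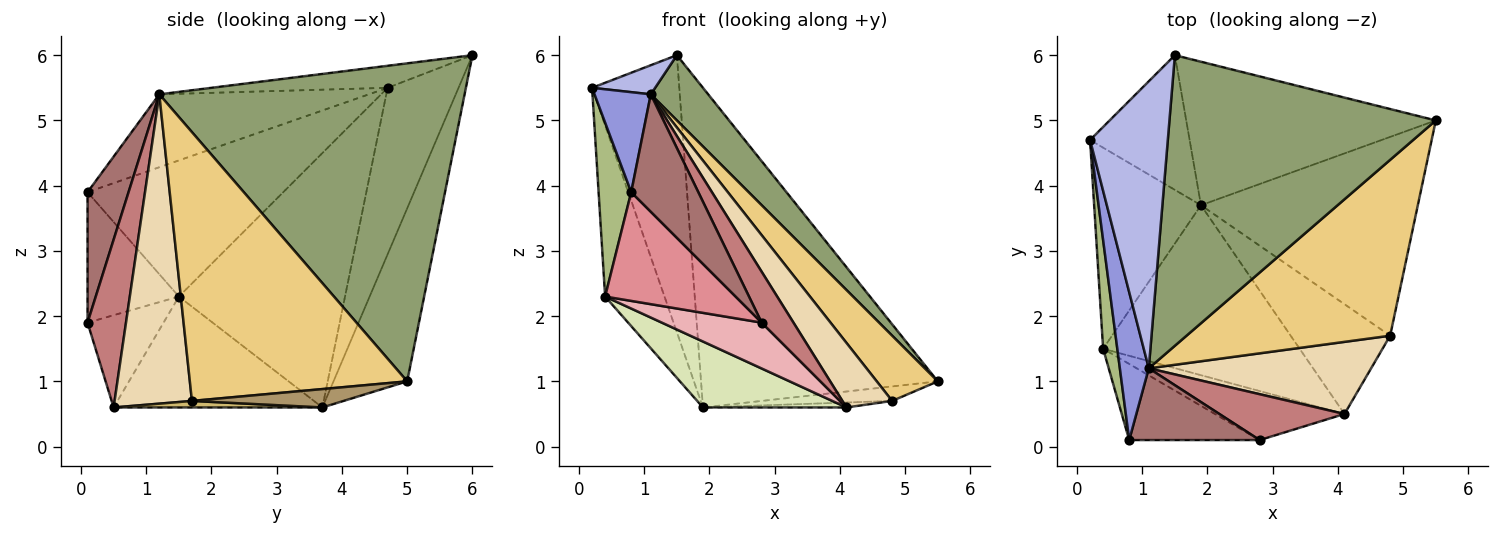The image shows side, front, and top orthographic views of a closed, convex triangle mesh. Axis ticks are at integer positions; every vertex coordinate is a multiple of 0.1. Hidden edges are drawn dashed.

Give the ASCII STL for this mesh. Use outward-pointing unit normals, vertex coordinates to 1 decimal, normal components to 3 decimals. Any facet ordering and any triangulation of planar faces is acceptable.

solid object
 facet normal -0.590 0.726 -0.353
  outer loop
   vertex 1.9 3.7 0.6
   vertex 0.2 4.7 5.5
   vertex 1.5 6.0 6.0
  endloop
 endfacet
 facet normal -0.273 0.878 -0.394
  outer loop
   vertex 1.9 3.7 0.6
   vertex 1.5 6.0 6.0
   vertex 5.5 5.0 1.0
  endloop
 endfacet
 facet normal -0.902 -0.242 0.358
  outer loop
   vertex 1.1 1.2 5.4
   vertex 0.2 4.7 5.5
   vertex 0.8 0.1 3.9
  endloop
 endfacet
 facet normal -0.271 -0.097 0.958
  outer loop
   vertex 1.1 1.2 5.4
   vertex 1.5 6.0 6.0
   vertex 0.2 4.7 5.5
  endloop
 endfacet
 facet normal 0.759 -0.143 0.636
  outer loop
   vertex 1.1 1.2 5.4
   vertex 5.5 5.0 1.0
   vertex 1.5 6.0 6.0
  endloop
 endfacet
 facet normal -0.981 -0.164 0.102
  outer loop
   vertex 0.4 1.5 2.3
   vertex 0.8 0.1 3.9
   vertex 0.2 4.7 5.5
  endloop
 endfacet
 facet normal -0.876 0.313 -0.368
  outer loop
   vertex 0.4 1.5 2.3
   vertex 0.2 4.7 5.5
   vertex 1.9 3.7 0.6
  endloop
 endfacet
 facet normal -0.466 -0.320 -0.825
  outer loop
   vertex 4.1 0.5 0.6
   vertex 0.4 1.5 2.3
   vertex 1.9 3.7 0.6
  endloop
 endfacet
 facet normal 0.084 0.072 -0.994
  outer loop
   vertex 4.8 1.7 0.7
   vertex 1.9 3.7 0.6
   vertex 5.5 5.0 1.0
  endloop
 endfacet
 facet normal 0.065 0.045 -0.997
  outer loop
   vertex 4.8 1.7 0.7
   vertex 4.1 0.5 0.6
   vertex 1.9 3.7 0.6
  endloop
 endfacet
 facet normal 0.778 -0.219 0.589
  outer loop
   vertex 4.8 1.7 0.7
   vertex 5.5 5.0 1.0
   vertex 1.1 1.2 5.4
  endloop
 endfacet
 facet normal 0.720 -0.463 0.517
  outer loop
   vertex 4.8 1.7 0.7
   vertex 1.1 1.2 5.4
   vertex 4.1 0.5 0.6
  endloop
 endfacet
 facet normal 0.462 -0.757 0.462
  outer loop
   vertex 2.8 0.1 1.9
   vertex 1.1 1.2 5.4
   vertex 0.8 0.1 3.9
  endloop
 endfacet
 facet normal 0.668 -0.553 0.498
  outer loop
   vertex 2.8 0.1 1.9
   vertex 4.1 0.5 0.6
   vertex 1.1 1.2 5.4
  endloop
 endfacet
 facet normal -0.497 -0.711 -0.497
  outer loop
   vertex 2.8 0.1 1.9
   vertex 0.8 0.1 3.9
   vertex 0.4 1.5 2.3
  endloop
 endfacet
 facet normal -0.461 -0.606 -0.648
  outer loop
   vertex 2.8 0.1 1.9
   vertex 0.4 1.5 2.3
   vertex 4.1 0.5 0.6
  endloop
 endfacet
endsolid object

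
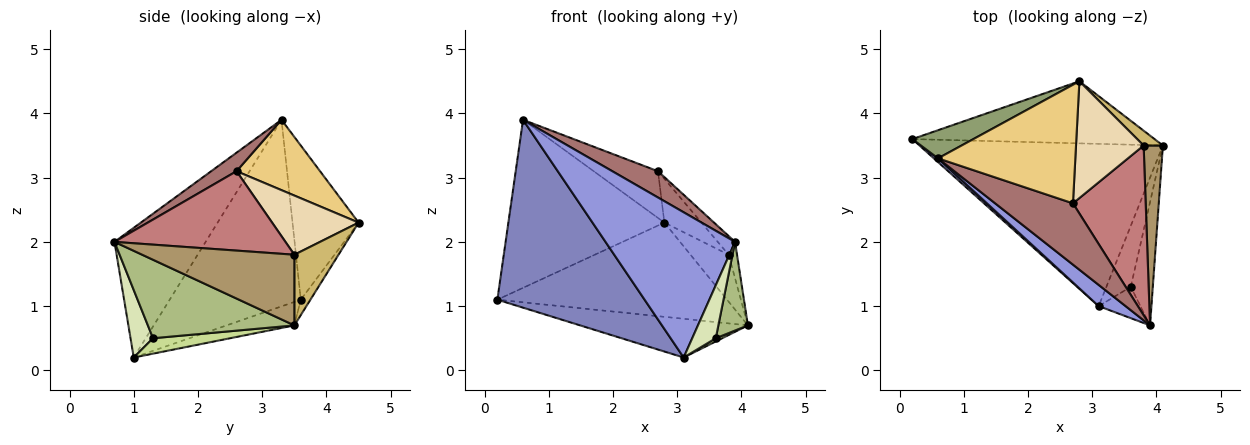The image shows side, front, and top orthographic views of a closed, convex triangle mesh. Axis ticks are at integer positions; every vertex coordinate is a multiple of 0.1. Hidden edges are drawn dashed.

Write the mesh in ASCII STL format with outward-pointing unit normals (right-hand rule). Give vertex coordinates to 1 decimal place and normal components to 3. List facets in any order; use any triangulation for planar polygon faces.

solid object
 facet normal -0.093 0.231 -0.968
  outer loop
   vertex 3.1 1.0 0.2
   vertex 0.2 3.6 1.1
   vertex 4.1 3.5 0.7
  endloop
 endfacet
 facet normal -0.665 -0.747 0.015
  outer loop
   vertex 3.1 1.0 0.2
   vertex 0.6 3.3 3.9
   vertex 0.2 3.6 1.1
  endloop
 endfacet
 facet normal -0.571 -0.812 0.119
  outer loop
   vertex 3.1 1.0 0.2
   vertex 3.9 0.7 2.0
   vertex 0.6 3.3 3.9
  endloop
 endfacet
 facet normal -0.035 0.834 -0.550
  outer loop
   vertex 2.8 4.5 2.3
   vertex 4.1 3.5 0.7
   vertex 0.2 3.6 1.1
  endloop
 endfacet
 facet normal -0.385 0.910 0.153
  outer loop
   vertex 2.8 4.5 2.3
   vertex 0.2 3.6 1.1
   vertex 0.6 3.3 3.9
  endloop
 endfacet
 facet normal 0.945 -0.191 -0.265
  outer loop
   vertex 3.6 1.3 0.5
   vertex 4.1 3.5 0.7
   vertex 3.9 0.7 2.0
  endloop
 endfacet
 facet normal 0.533 -0.044 -0.845
  outer loop
   vertex 3.6 1.3 0.5
   vertex 3.1 1.0 0.2
   vertex 4.1 3.5 0.7
  endloop
 endfacet
 facet normal 0.635 -0.665 -0.393
  outer loop
   vertex 3.6 1.3 0.5
   vertex 3.9 0.7 2.0
   vertex 3.1 1.0 0.2
  endloop
 endfacet
 facet normal 0.963 0.053 0.263
  outer loop
   vertex 3.8 3.5 1.8
   vertex 3.9 0.7 2.0
   vertex 4.1 3.5 0.7
  endloop
 endfacet
 facet normal 0.741 0.640 0.202
  outer loop
   vertex 3.8 3.5 1.8
   vertex 4.1 3.5 0.7
   vertex 2.8 4.5 2.3
  endloop
 endfacet
 facet normal 0.430 0.331 0.840
  outer loop
   vertex 2.7 2.6 3.1
   vertex 2.8 4.5 2.3
   vertex 0.6 3.3 3.9
  endloop
 endfacet
 facet normal 0.634 0.272 0.724
  outer loop
   vertex 2.7 2.6 3.1
   vertex 3.8 3.5 1.8
   vertex 2.8 4.5 2.3
  endloop
 endfacet
 facet normal 0.214 -0.385 0.898
  outer loop
   vertex 2.7 2.6 3.1
   vertex 0.6 3.3 3.9
   vertex 3.9 0.7 2.0
  endloop
 endfacet
 facet normal 0.735 0.074 0.674
  outer loop
   vertex 2.7 2.6 3.1
   vertex 3.9 0.7 2.0
   vertex 3.8 3.5 1.8
  endloop
 endfacet
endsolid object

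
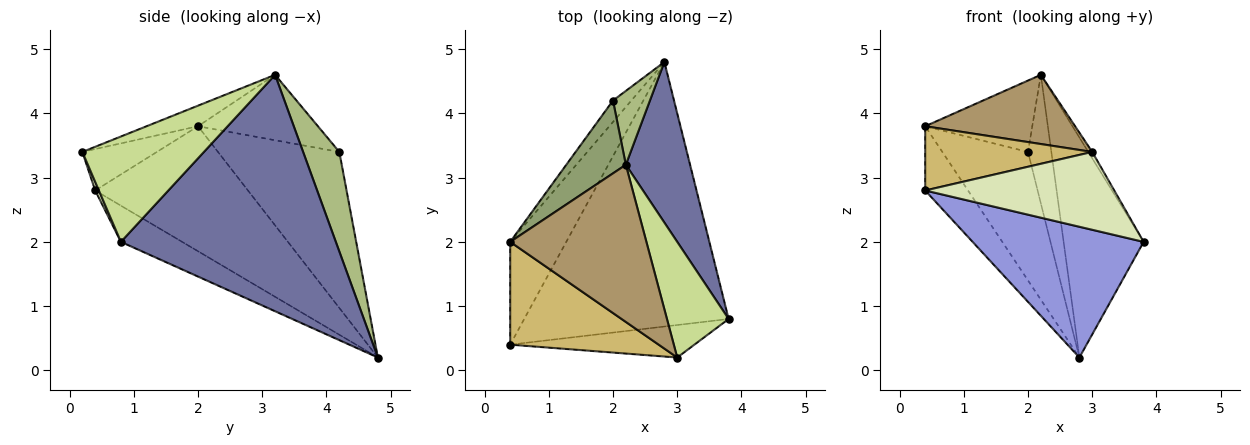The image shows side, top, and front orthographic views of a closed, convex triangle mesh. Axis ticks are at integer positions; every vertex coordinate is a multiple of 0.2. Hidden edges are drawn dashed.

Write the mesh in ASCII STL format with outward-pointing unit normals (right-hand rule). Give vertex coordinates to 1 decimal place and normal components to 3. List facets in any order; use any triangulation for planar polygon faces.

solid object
 facet normal 0.908 0.338 0.247
  outer loop
   vertex 2.2 3.2 4.6
   vertex 3.8 0.8 2.0
   vertex 2.8 4.8 0.2
  endloop
 endfacet
 facet normal -0.884 0.248 -0.397
  outer loop
   vertex 0.4 0.4 2.8
   vertex 0.4 2.0 3.8
   vertex 2.8 4.8 0.2
  endloop
 endfacet
 facet normal -0.157 -0.438 -0.885
  outer loop
   vertex 0.4 0.4 2.8
   vertex 2.8 4.8 0.2
   vertex 3.8 0.8 2.0
  endloop
 endfacet
 facet normal -0.813 0.574 -0.096
  outer loop
   vertex 2.0 4.2 3.4
   vertex 2.8 4.8 0.2
   vertex 0.4 2.0 3.8
  endloop
 endfacet
 facet normal -0.617 0.551 0.562
  outer loop
   vertex 2.0 4.2 3.4
   vertex 0.4 2.0 3.8
   vertex 2.2 3.2 4.6
  endloop
 endfacet
 facet normal 0.802 0.518 0.298
  outer loop
   vertex 2.0 4.2 3.4
   vertex 2.2 3.2 4.6
   vertex 2.8 4.8 0.2
  endloop
 endfacet
 facet normal 0.863 0.028 0.505
  outer loop
   vertex 3.0 0.2 3.4
   vertex 3.8 0.8 2.0
   vertex 2.2 3.2 4.6
  endloop
 endfacet
 facet normal 0.018 -0.923 -0.385
  outer loop
   vertex 3.0 0.2 3.4
   vertex 0.4 0.4 2.8
   vertex 3.8 0.8 2.0
  endloop
 endfacet
 facet normal -0.137 -0.399 0.907
  outer loop
   vertex 3.0 0.2 3.4
   vertex 2.2 3.2 4.6
   vertex 0.4 2.0 3.8
  endloop
 endfacet
 facet normal -0.230 -0.516 0.825
  outer loop
   vertex 3.0 0.2 3.4
   vertex 0.4 2.0 3.8
   vertex 0.4 0.4 2.8
  endloop
 endfacet
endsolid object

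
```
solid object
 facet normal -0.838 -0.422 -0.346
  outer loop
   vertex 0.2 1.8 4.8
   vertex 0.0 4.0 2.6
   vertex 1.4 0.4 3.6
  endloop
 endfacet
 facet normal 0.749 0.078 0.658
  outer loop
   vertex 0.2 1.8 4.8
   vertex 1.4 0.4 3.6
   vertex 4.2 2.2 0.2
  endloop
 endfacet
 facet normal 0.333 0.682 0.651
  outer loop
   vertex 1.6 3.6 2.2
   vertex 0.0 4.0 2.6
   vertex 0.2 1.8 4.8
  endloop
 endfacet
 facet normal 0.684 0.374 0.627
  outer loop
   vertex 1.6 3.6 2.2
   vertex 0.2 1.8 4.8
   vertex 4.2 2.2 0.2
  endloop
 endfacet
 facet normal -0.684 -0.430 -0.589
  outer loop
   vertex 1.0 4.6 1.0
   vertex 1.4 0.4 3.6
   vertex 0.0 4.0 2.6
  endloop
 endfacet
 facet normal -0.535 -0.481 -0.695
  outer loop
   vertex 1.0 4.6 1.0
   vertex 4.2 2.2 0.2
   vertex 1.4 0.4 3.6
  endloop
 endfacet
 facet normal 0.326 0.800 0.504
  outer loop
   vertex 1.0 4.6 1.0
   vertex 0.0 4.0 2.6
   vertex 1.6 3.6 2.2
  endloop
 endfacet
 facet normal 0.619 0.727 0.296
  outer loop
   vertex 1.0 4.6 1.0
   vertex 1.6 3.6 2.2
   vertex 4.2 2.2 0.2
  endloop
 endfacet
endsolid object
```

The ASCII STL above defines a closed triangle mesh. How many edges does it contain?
12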